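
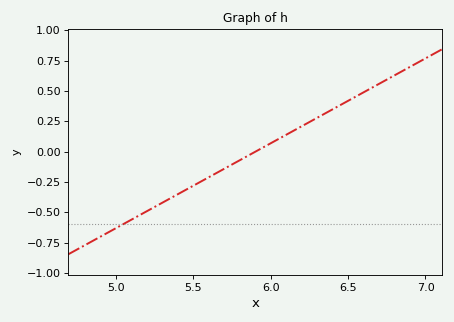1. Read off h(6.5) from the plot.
0.42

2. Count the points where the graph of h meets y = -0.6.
1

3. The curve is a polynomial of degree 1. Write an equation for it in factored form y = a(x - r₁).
y = 0.7(x - 5.9)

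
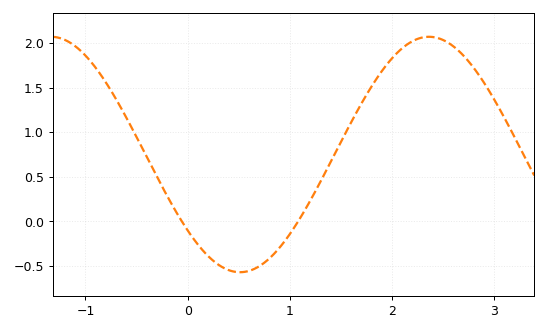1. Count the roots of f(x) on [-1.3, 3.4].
2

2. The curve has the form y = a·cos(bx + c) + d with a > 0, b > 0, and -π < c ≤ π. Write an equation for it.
y = 1.32cos(1.7x + 2.3) + 0.75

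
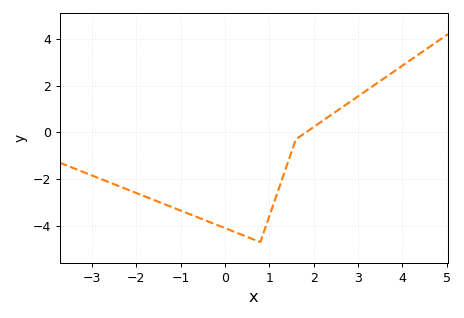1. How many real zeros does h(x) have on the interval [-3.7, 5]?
1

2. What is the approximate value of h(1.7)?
-0.169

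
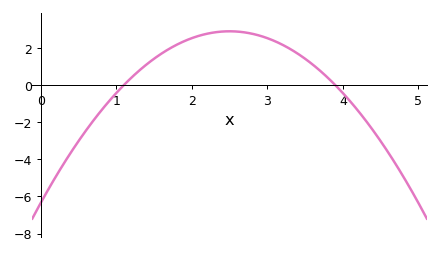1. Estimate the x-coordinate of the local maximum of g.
2.5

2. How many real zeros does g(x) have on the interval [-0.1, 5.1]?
2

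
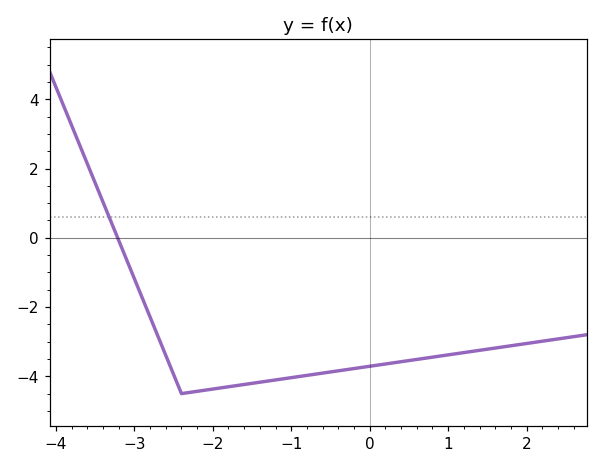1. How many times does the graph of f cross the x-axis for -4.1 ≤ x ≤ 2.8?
1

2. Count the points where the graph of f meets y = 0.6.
1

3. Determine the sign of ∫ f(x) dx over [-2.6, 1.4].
negative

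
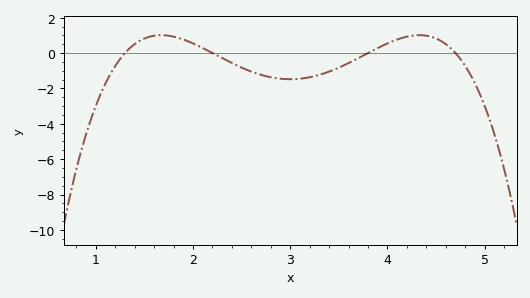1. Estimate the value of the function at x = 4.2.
1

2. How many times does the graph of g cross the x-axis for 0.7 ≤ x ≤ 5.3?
4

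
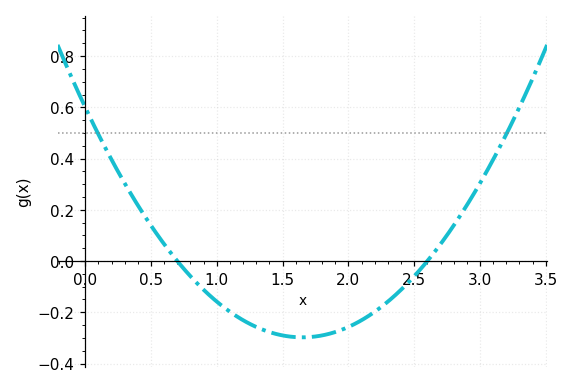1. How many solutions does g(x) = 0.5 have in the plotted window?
2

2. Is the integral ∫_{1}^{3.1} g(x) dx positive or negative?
negative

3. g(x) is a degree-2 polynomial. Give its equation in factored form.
y = 0.33(x - 0.7)(x - 2.6)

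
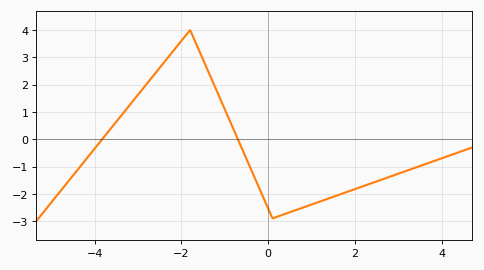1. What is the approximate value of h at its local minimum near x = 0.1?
-2.9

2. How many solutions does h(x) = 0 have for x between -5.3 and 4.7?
2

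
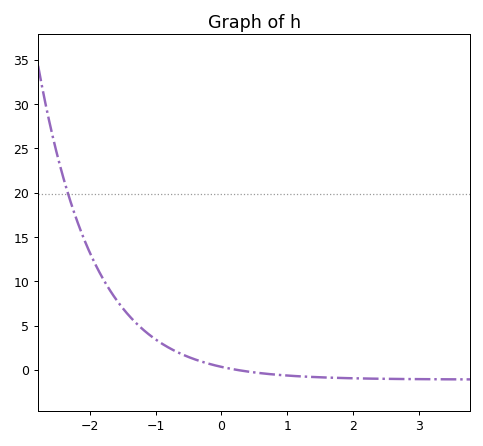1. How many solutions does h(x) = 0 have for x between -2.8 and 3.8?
1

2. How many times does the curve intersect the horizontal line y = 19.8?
1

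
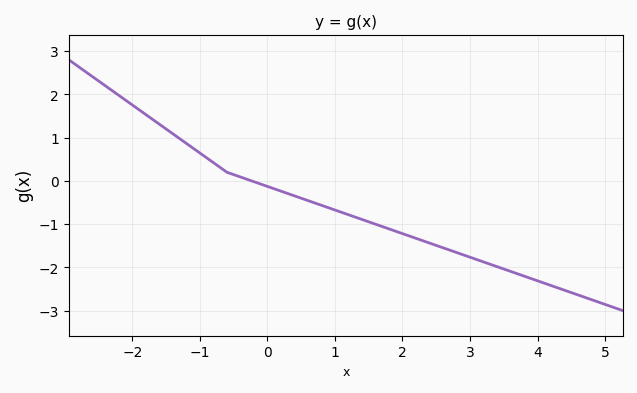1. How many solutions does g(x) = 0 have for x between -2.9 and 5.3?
1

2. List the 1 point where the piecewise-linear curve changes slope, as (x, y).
(-0.6, 0.2)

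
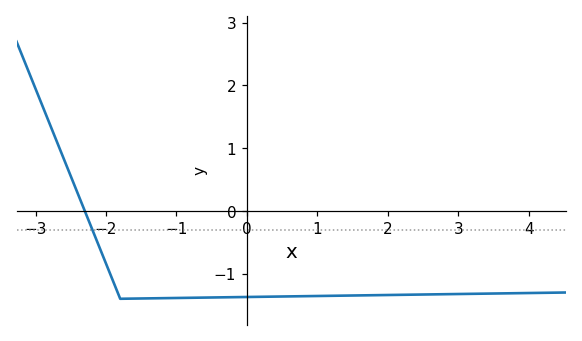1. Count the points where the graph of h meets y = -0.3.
1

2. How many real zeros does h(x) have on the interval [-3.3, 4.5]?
1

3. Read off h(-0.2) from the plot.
-1.37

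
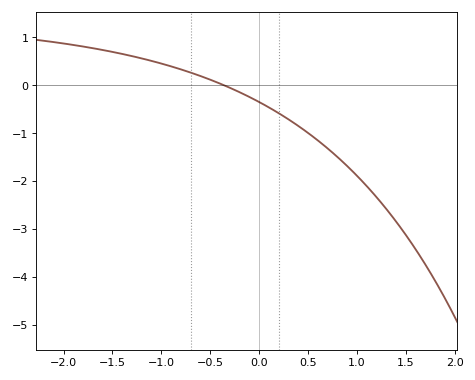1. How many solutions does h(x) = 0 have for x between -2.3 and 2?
1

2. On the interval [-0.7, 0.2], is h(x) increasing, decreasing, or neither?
decreasing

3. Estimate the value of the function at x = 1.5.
-3.12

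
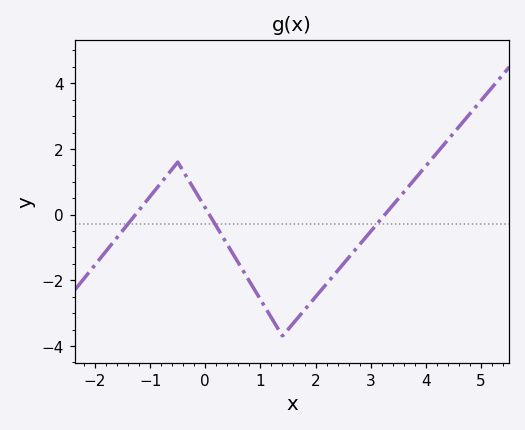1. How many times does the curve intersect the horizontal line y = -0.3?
3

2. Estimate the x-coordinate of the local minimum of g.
1.4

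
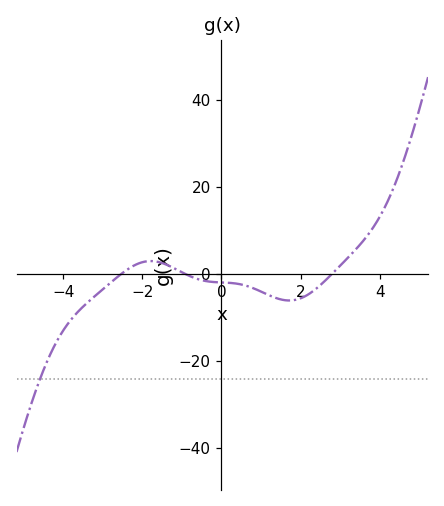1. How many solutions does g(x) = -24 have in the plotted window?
1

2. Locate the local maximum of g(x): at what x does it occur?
-1.8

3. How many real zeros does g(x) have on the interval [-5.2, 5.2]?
3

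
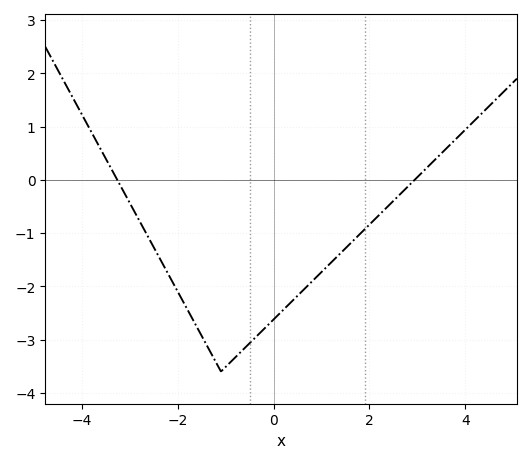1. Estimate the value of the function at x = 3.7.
0.673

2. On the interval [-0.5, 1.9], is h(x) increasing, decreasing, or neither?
increasing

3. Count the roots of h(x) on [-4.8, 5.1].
2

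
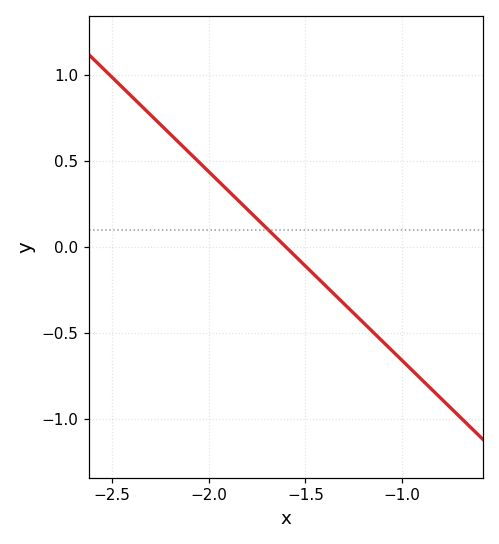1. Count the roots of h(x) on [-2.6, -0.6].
1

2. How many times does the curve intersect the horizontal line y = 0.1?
1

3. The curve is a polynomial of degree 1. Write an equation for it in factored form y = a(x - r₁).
y = -1.1(x + 1.6)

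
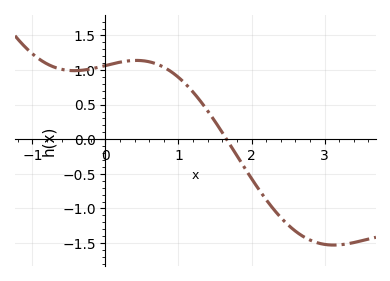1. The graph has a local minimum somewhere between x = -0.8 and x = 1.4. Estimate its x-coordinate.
-0.4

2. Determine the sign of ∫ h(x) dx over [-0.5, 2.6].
positive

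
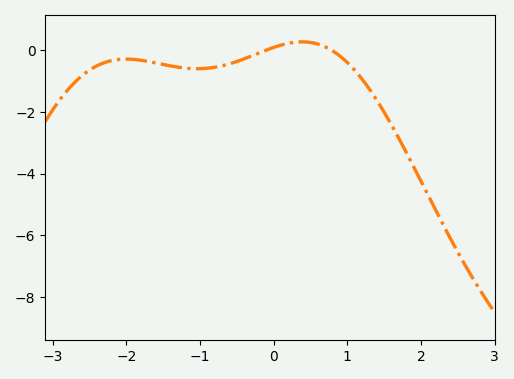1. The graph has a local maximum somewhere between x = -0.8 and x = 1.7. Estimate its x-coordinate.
0.4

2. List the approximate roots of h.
-0.1, 0.8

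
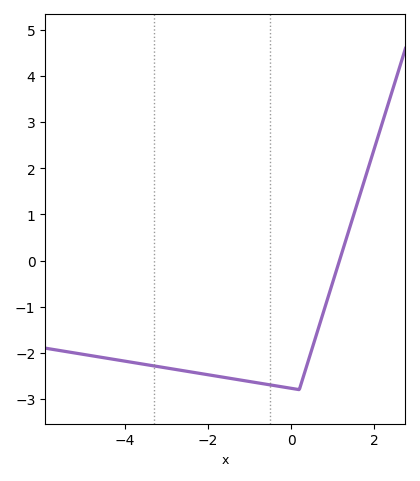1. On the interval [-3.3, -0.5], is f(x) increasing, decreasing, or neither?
decreasing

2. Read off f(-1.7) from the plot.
-2.5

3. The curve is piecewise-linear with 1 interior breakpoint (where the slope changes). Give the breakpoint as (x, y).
(0.2, -2.8)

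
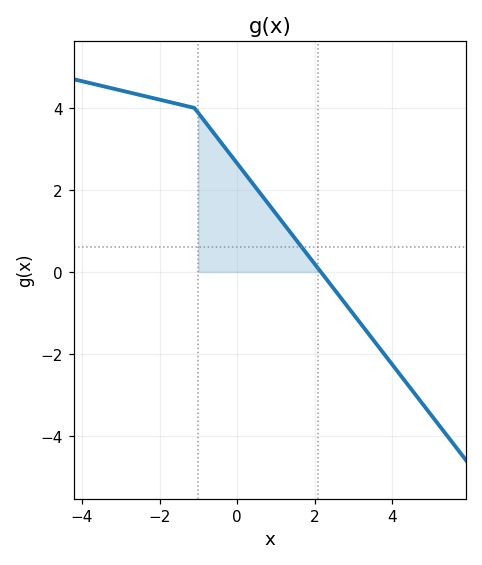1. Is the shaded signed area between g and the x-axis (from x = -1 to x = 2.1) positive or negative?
positive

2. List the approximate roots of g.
2.2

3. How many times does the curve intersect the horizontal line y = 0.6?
1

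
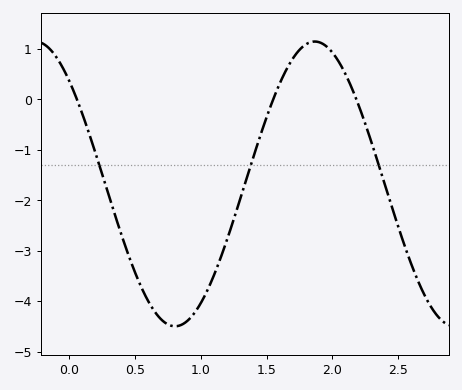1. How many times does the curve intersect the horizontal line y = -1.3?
3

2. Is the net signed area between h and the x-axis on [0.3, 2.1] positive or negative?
negative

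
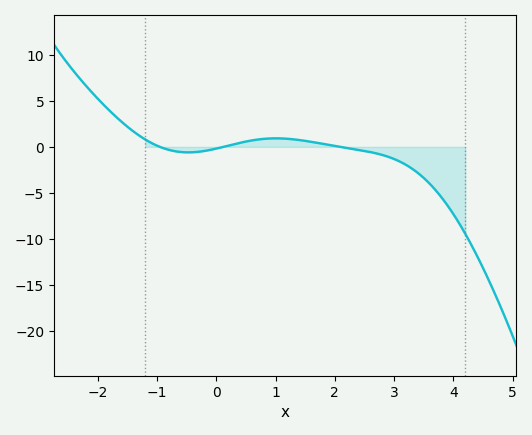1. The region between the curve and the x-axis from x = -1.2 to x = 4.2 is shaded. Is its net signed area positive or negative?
negative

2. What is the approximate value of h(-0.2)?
-0.5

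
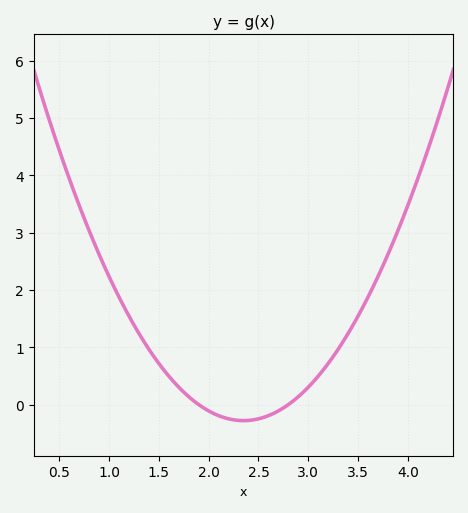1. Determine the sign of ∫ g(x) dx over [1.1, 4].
positive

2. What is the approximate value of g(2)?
-0.11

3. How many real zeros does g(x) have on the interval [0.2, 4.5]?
2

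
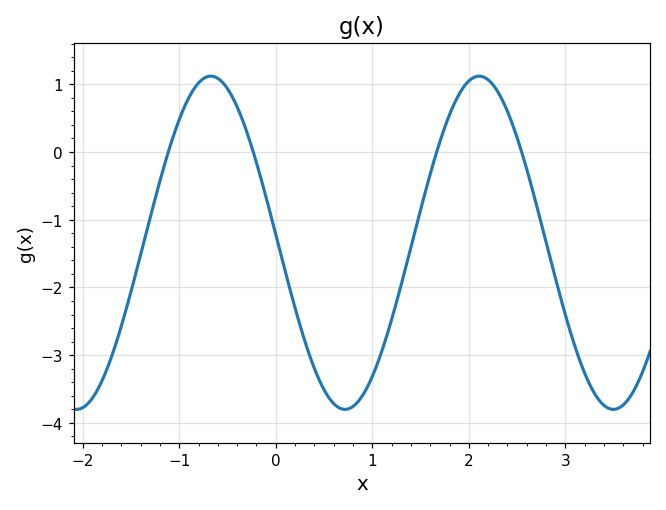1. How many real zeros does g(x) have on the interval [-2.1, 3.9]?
4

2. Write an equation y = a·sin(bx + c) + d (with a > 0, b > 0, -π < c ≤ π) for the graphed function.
y = 2.46sin(2.3x + 3.1) - 1.34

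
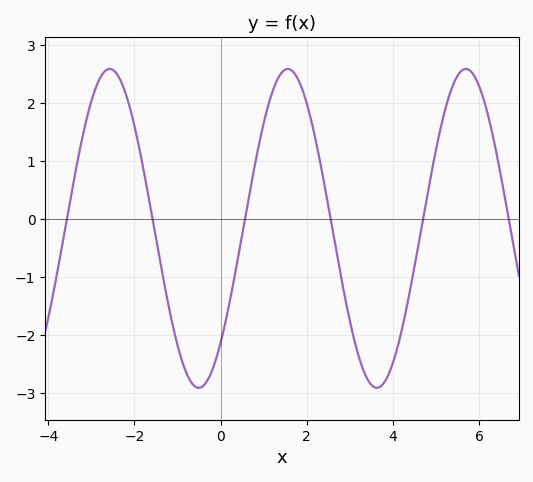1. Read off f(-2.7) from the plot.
2.5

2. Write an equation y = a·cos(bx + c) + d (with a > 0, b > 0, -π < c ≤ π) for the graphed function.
y = 2.75cos(1.5x - 2.4) - 0.16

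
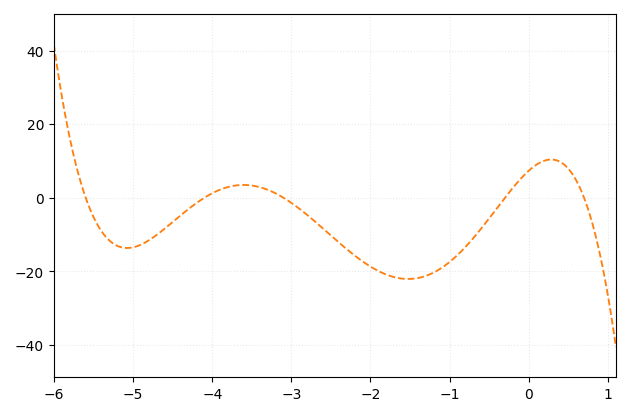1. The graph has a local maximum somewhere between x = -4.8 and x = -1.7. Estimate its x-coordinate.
-3.6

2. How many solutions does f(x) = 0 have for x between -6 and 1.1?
5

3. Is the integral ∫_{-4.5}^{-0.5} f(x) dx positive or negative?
negative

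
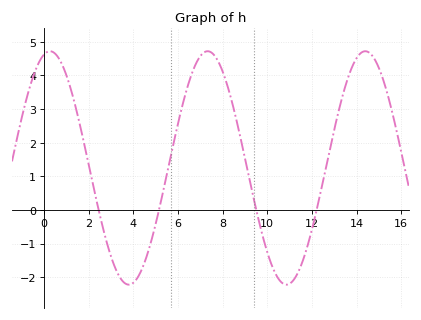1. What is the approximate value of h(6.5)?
3.8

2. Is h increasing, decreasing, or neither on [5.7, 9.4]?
neither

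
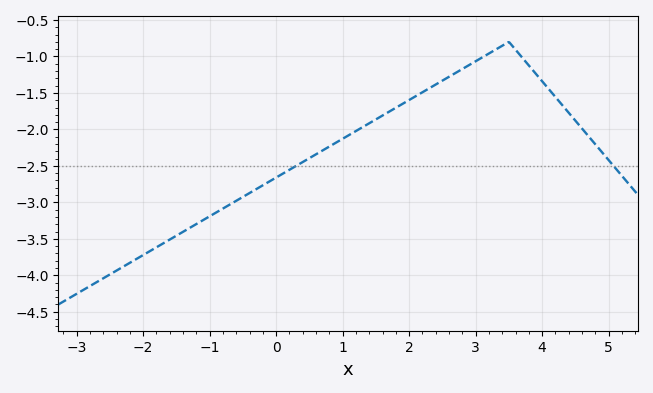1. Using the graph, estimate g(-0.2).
-2.77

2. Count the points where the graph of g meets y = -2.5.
2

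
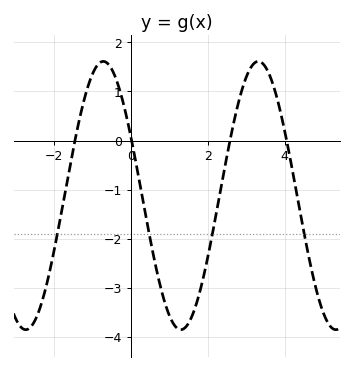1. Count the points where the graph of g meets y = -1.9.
4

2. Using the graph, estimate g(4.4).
-1.4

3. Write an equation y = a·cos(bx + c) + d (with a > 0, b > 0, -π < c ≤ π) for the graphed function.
y = 2.73cos(1.6x + 1.1) - 1.12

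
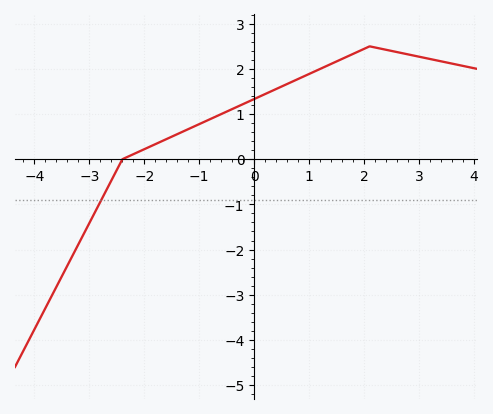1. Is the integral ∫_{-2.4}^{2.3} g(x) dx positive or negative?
positive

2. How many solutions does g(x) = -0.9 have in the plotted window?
1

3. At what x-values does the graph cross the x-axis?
-2.4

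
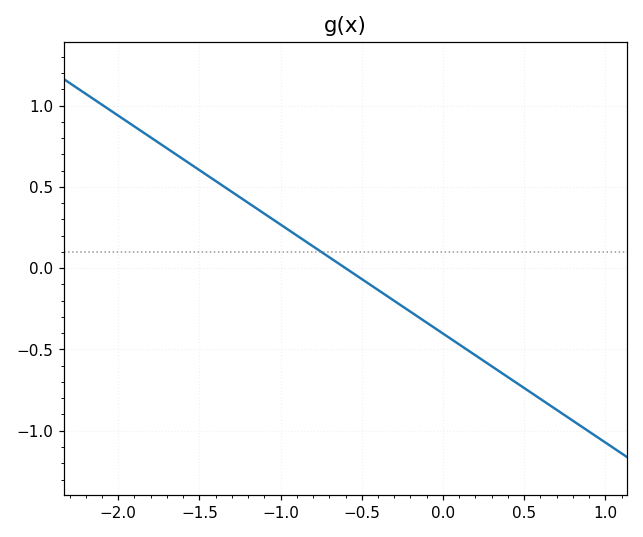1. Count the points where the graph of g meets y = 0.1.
1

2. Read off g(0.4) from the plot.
-0.65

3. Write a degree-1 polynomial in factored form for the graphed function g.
y = -0.67(x + 0.6)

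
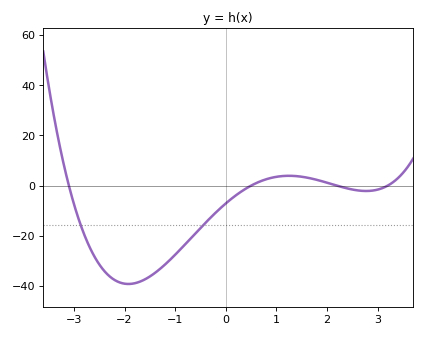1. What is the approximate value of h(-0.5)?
-16.9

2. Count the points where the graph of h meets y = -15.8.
2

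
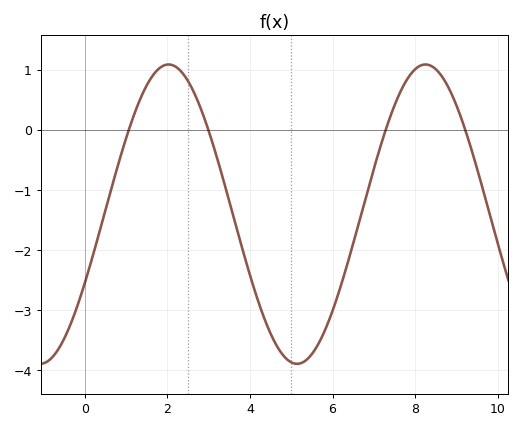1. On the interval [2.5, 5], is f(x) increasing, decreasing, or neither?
decreasing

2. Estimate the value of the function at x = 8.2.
1.1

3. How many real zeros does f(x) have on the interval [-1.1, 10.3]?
4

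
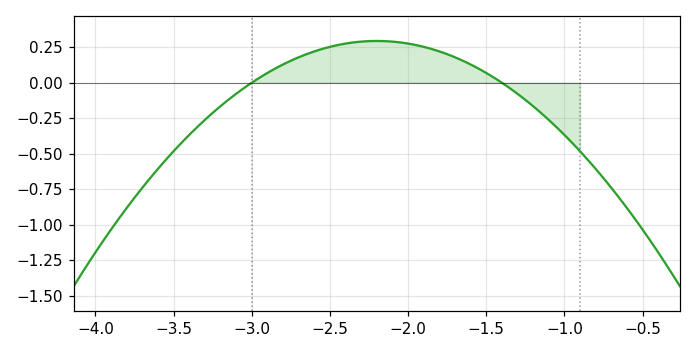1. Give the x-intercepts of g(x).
-3, -1.4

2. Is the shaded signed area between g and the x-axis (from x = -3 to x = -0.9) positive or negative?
positive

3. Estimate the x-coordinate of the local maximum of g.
-2.2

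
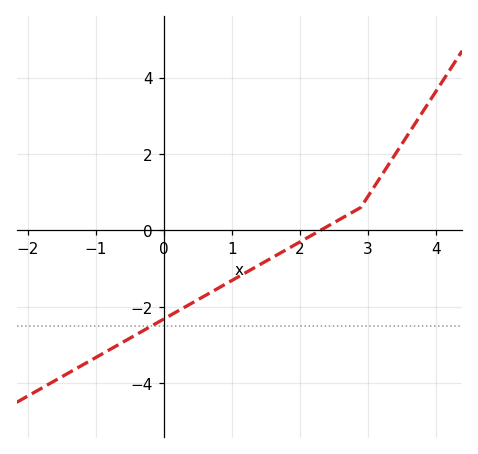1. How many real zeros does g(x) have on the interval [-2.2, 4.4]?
1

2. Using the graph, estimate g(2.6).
0.2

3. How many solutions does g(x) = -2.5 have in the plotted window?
1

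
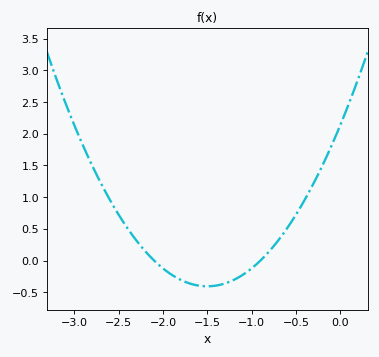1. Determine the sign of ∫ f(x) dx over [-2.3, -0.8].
negative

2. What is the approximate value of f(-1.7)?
-0.35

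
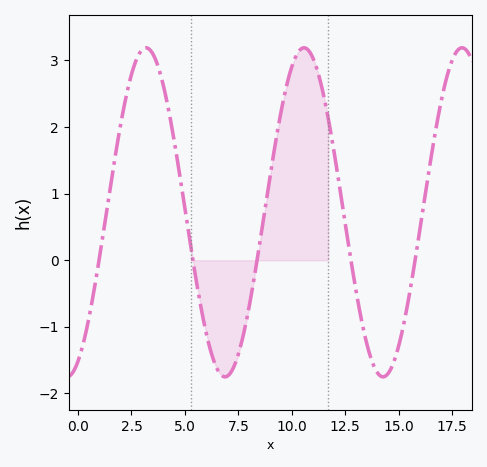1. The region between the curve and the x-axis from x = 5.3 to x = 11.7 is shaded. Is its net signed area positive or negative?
positive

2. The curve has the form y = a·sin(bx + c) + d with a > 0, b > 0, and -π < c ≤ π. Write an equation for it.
y = 2.47sin(0.85x - 1.13) + 0.72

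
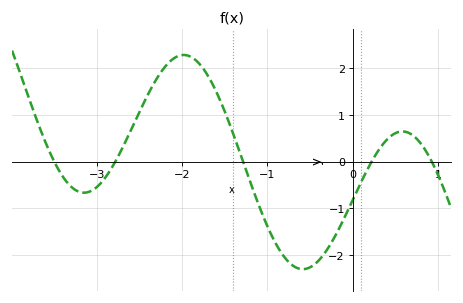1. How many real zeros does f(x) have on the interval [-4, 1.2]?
5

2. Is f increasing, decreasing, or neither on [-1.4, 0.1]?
neither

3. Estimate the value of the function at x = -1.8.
2.11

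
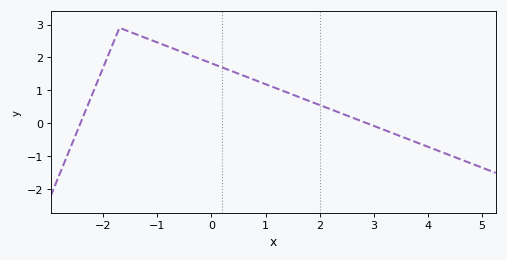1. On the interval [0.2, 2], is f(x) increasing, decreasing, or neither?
decreasing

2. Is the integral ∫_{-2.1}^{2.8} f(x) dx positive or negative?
positive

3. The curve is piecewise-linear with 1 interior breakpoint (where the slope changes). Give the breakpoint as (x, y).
(-1.7, 2.9)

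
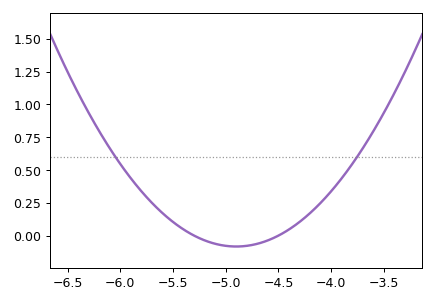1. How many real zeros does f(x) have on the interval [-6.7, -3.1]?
2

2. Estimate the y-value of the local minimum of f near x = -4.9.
-0.083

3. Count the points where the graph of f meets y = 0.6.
2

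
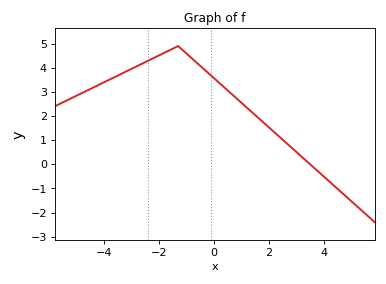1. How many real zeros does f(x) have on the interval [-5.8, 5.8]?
1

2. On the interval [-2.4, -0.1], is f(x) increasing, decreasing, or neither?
neither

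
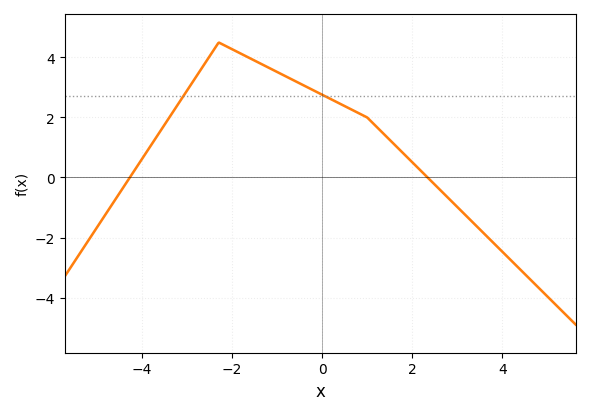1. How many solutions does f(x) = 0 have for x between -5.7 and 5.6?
2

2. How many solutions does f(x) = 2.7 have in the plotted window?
2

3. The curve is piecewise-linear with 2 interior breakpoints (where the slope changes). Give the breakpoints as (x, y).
(-2.3, 4.5); (1, 2)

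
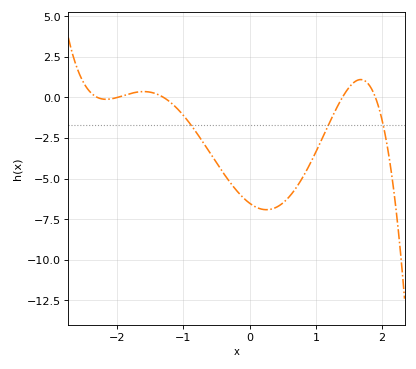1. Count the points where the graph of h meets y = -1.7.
3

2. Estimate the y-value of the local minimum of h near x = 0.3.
-6.92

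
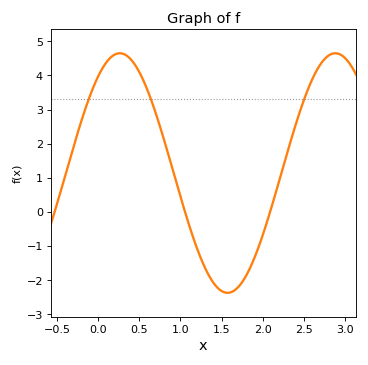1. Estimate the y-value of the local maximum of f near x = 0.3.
4.65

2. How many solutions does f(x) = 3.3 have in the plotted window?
3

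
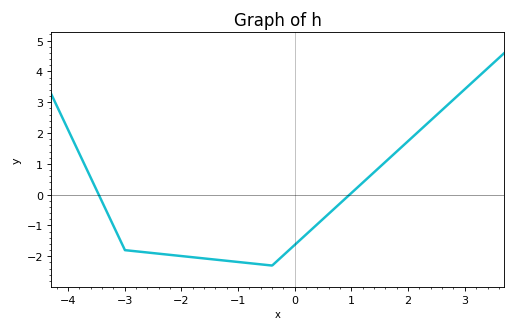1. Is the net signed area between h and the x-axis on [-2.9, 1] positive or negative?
negative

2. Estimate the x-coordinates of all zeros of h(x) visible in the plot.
-3.46, 0.966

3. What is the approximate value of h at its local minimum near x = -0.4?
-2.3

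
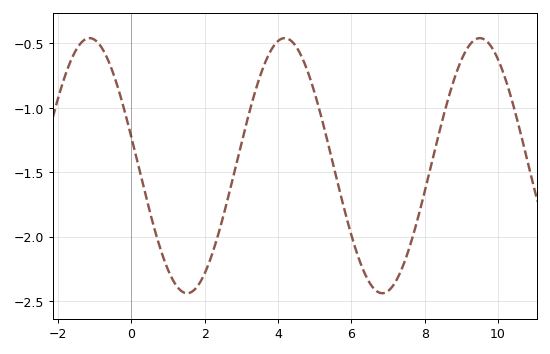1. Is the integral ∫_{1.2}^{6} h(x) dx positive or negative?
negative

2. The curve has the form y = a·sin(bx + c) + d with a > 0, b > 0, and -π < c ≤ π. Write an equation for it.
y = 0.99sin(1.18x + 2.92) - 1.45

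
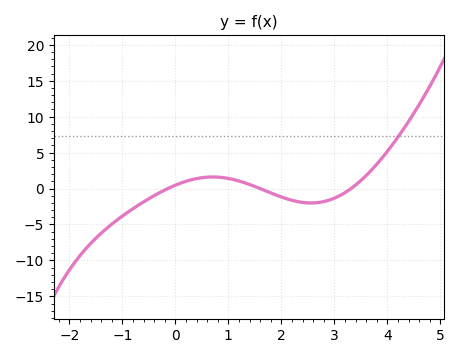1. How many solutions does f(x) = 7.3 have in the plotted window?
1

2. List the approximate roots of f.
-0.1, 1.6, 3.3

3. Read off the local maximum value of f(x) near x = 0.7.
1.5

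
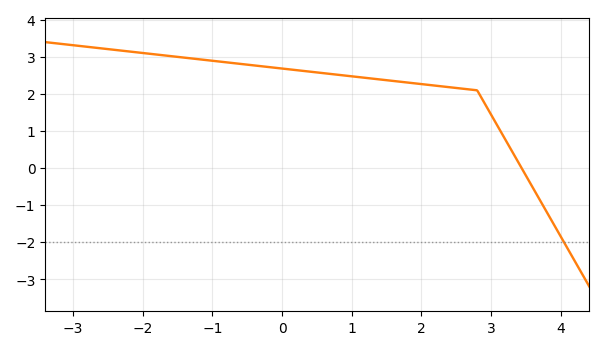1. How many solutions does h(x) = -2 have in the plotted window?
1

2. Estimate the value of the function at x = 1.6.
2.4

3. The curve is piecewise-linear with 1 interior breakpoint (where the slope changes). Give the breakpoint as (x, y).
(2.8, 2.1)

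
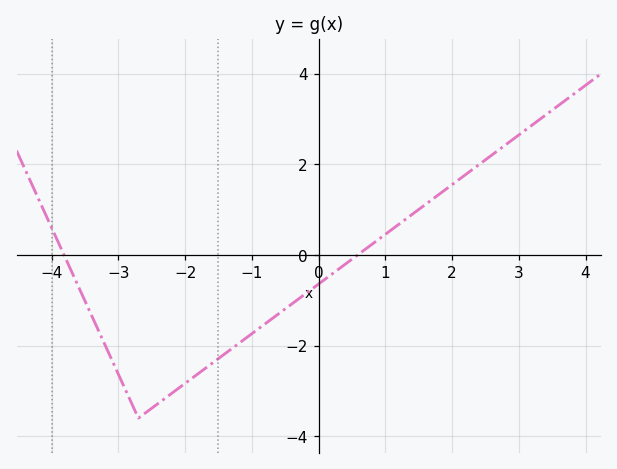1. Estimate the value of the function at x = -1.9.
-2.8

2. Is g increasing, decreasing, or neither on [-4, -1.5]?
neither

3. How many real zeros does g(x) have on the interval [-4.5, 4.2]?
2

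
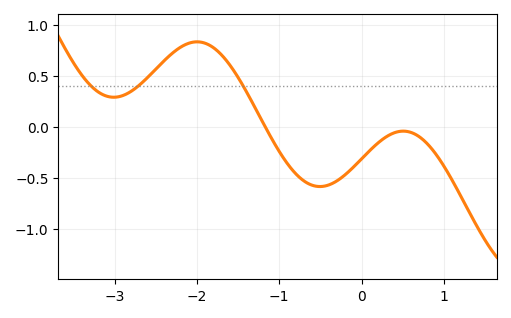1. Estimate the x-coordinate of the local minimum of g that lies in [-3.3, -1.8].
-3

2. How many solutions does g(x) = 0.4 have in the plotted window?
3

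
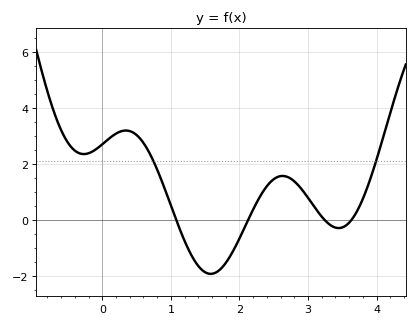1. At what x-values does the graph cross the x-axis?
1.08, 2.12, 3.25, 3.63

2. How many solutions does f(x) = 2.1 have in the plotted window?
2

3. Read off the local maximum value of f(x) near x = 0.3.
3.19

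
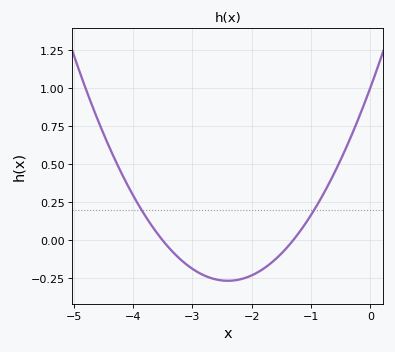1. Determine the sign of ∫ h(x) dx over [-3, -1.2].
negative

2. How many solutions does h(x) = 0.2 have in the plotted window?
2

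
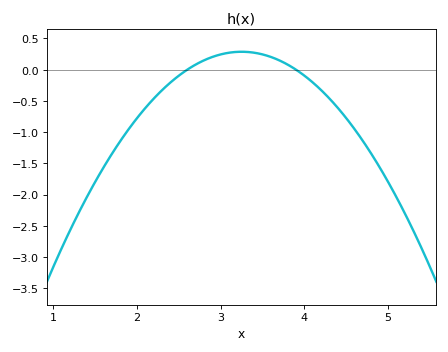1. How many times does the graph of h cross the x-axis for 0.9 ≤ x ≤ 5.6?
2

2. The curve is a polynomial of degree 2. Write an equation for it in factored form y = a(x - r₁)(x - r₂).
y = -0.68(x - 2.6)(x - 3.9)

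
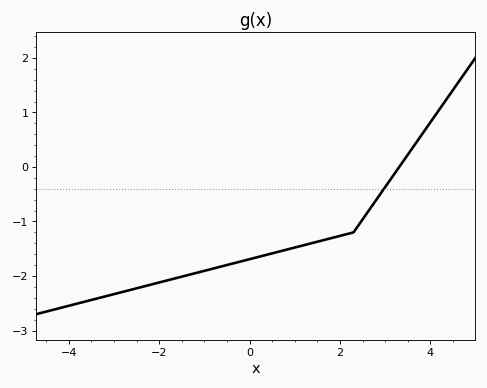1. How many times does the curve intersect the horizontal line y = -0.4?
1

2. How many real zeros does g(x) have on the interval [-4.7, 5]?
1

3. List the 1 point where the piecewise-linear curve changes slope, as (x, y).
(2.3, -1.2)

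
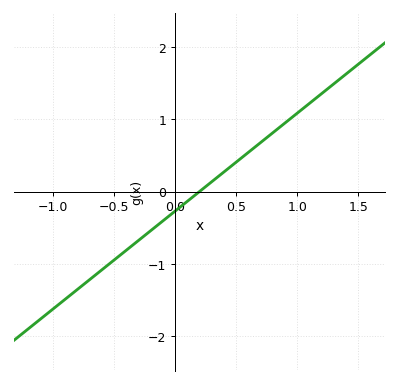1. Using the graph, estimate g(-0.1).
-0.4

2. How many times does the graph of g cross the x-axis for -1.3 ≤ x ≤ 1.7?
1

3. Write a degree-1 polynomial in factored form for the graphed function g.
y = 1.36(x - 0.2)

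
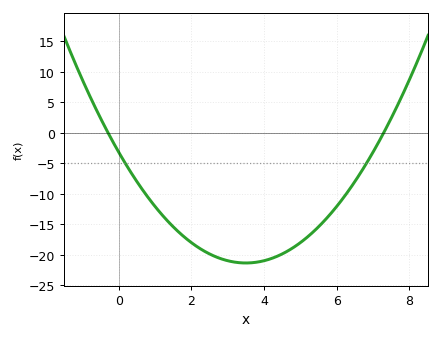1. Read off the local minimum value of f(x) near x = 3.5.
-21.5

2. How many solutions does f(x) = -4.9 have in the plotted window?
2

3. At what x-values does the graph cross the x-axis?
-0.2, 7.2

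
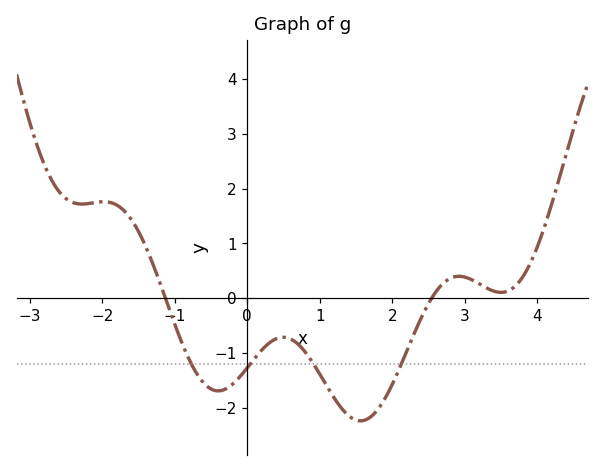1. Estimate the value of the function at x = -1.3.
0.62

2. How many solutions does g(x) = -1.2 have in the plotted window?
4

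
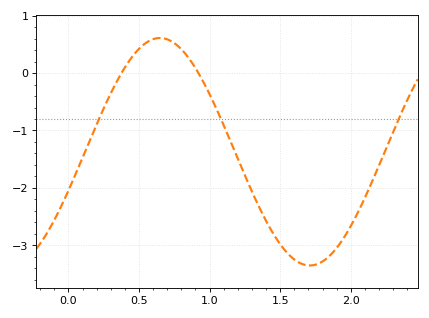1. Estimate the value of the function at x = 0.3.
-0.4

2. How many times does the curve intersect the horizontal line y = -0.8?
3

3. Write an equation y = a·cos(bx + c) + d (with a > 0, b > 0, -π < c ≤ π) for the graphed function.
y = 1.98cos(3x - 1.9) - 1.37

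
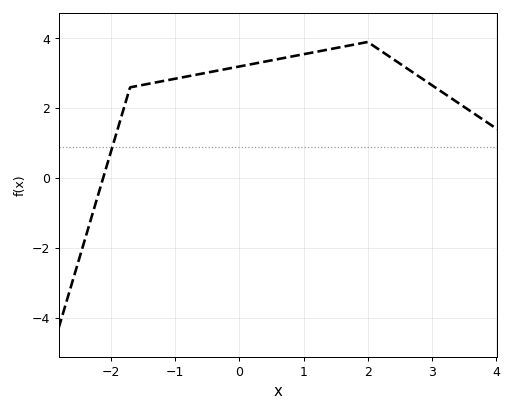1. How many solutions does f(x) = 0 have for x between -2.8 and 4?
1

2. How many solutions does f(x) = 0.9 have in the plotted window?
1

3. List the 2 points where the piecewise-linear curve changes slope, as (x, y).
(-1.7, 2.6); (2, 3.9)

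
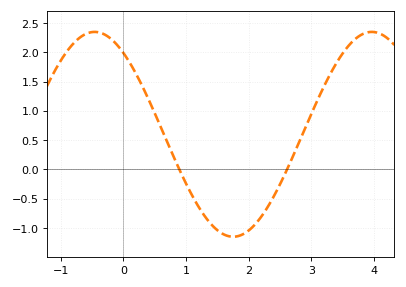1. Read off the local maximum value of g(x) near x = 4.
2.35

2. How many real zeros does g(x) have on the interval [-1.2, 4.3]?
2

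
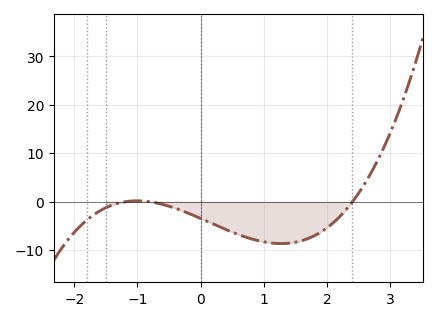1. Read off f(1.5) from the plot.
-8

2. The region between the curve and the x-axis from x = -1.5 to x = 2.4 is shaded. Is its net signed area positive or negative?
negative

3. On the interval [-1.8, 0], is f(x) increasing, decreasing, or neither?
neither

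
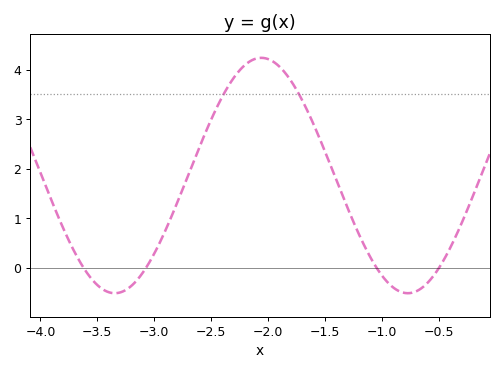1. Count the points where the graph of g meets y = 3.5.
2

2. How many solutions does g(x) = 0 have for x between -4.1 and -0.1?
4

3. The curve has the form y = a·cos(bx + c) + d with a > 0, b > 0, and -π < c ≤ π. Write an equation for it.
y = 2.38cos(2.44x - 1.26) + 1.86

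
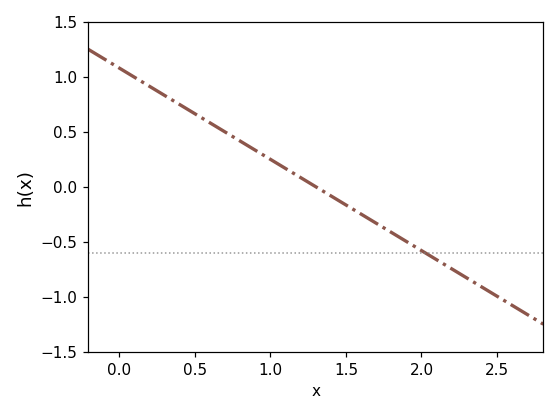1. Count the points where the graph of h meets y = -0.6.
1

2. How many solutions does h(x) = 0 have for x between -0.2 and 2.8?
1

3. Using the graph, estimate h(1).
0.249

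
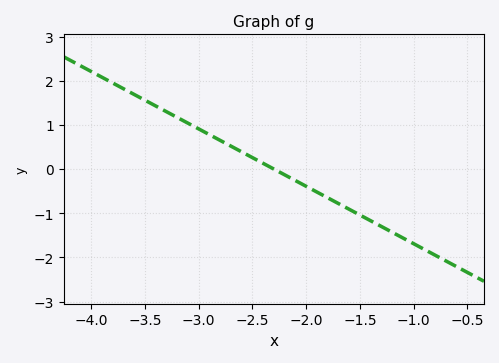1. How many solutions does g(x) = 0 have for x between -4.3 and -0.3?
1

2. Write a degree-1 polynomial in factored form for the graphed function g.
y = -1.3(x + 2.3)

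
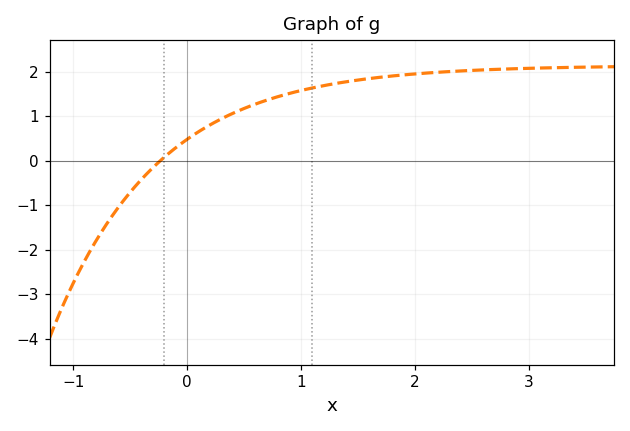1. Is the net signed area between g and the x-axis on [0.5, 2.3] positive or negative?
positive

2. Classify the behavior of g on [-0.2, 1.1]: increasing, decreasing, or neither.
increasing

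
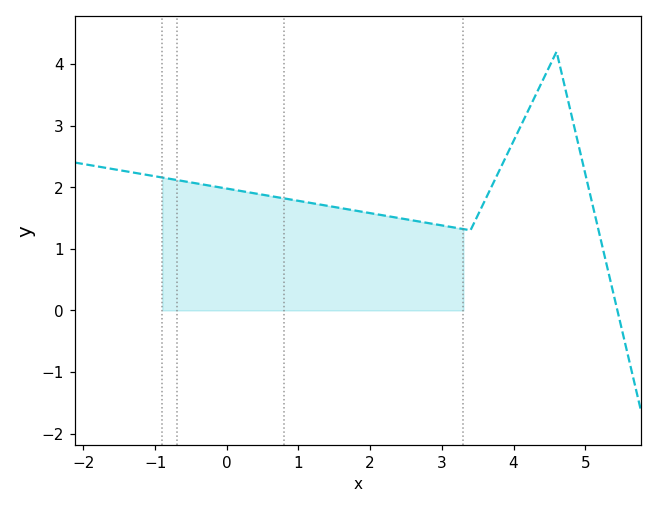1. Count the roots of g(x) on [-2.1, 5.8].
1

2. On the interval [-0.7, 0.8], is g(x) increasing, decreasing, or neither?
decreasing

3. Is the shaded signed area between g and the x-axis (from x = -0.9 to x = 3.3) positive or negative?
positive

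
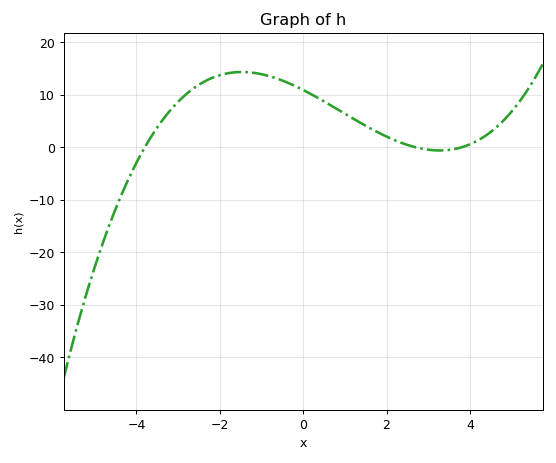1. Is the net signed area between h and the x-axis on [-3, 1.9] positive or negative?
positive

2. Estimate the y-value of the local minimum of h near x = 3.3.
-1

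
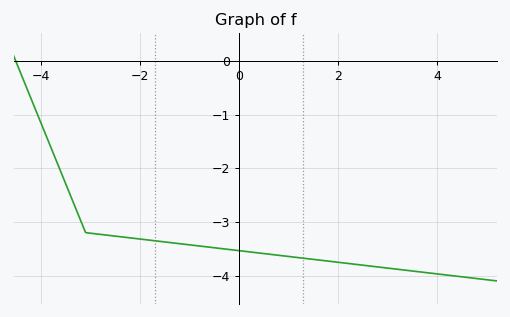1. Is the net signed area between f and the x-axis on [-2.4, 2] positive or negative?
negative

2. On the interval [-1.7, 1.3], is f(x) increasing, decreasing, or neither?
decreasing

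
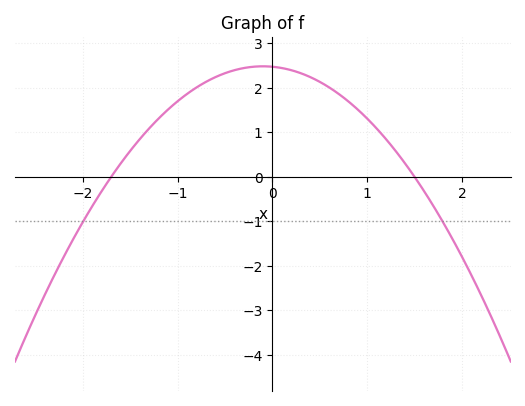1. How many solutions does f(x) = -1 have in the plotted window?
2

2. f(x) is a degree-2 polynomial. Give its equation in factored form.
y = -0.97(x + 1.7)(x - 1.5)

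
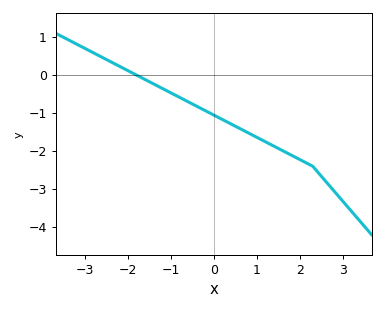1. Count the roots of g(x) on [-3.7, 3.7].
1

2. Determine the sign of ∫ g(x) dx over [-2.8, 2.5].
negative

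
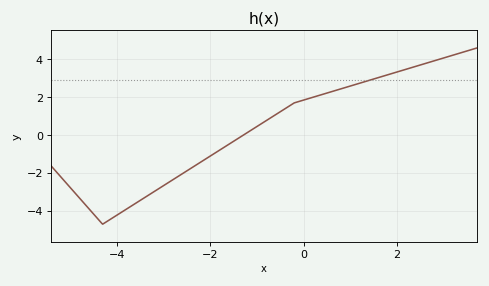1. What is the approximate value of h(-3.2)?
-3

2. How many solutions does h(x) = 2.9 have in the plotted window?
1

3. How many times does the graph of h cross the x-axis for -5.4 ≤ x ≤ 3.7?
1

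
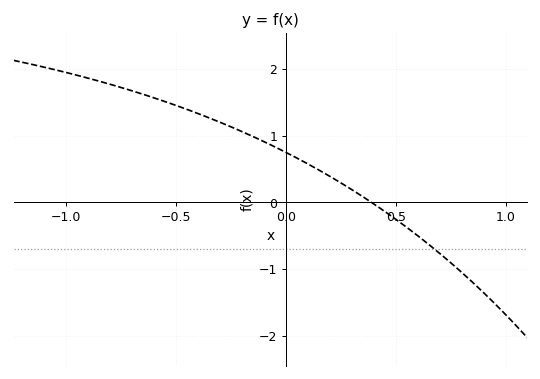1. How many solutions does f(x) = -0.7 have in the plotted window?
1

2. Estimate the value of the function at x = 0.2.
0.4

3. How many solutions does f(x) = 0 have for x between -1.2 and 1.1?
1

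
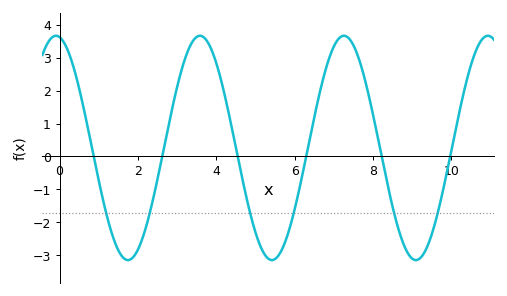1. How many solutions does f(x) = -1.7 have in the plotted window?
6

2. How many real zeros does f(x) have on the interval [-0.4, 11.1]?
6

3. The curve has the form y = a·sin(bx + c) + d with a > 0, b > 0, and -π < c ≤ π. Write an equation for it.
y = 3.4sin(1.7x + 1.7) + 0.26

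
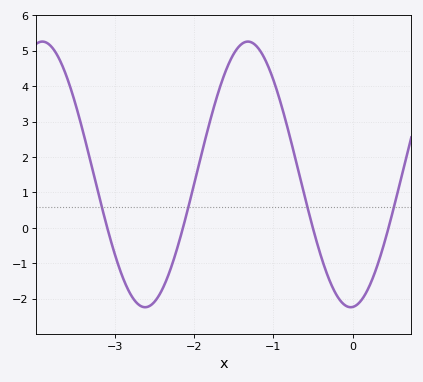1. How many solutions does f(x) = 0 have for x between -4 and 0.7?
4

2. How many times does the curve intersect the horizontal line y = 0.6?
4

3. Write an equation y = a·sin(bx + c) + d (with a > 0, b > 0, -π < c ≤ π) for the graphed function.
y = 3.75sin(2.4x - 1.5) + 1.51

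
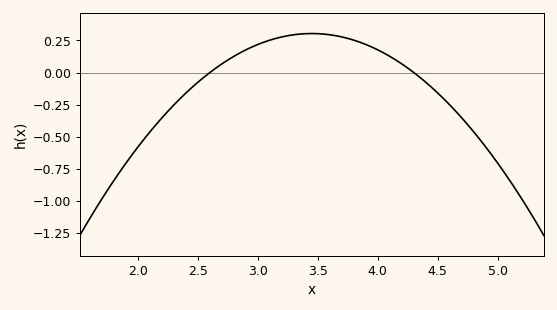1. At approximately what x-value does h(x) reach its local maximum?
3.4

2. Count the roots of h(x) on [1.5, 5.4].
2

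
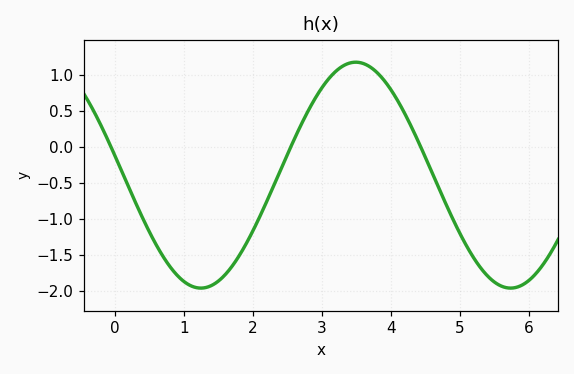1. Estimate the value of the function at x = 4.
0.794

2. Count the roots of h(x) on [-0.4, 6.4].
3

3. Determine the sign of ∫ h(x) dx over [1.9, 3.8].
positive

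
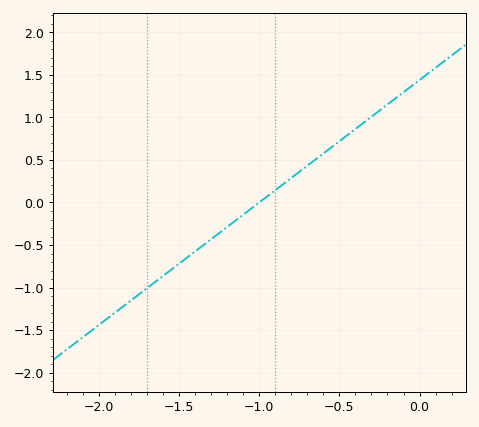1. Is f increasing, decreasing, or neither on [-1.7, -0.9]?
increasing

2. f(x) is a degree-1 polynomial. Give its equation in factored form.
y = 1.44(x + 1)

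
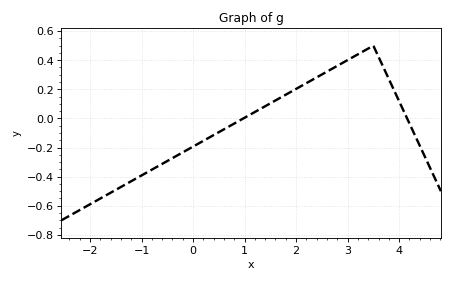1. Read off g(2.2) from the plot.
0.24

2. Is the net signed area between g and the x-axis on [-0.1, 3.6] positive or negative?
positive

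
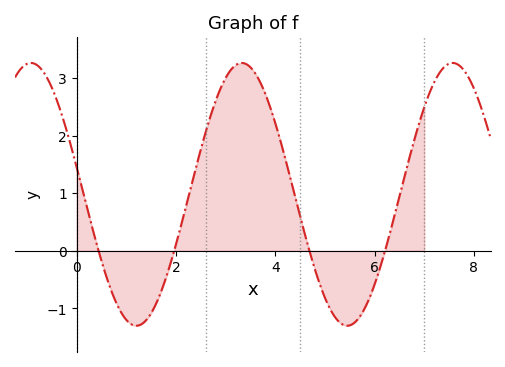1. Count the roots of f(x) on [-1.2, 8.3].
4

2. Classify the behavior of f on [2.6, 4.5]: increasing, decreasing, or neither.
neither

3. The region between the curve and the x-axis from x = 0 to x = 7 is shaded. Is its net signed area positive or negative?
positive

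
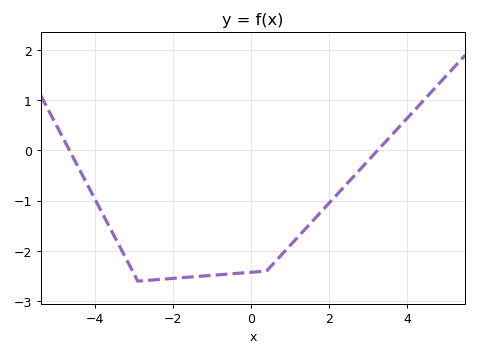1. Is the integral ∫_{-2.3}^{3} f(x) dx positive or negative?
negative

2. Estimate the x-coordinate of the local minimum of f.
-2.9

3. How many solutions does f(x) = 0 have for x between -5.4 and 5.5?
2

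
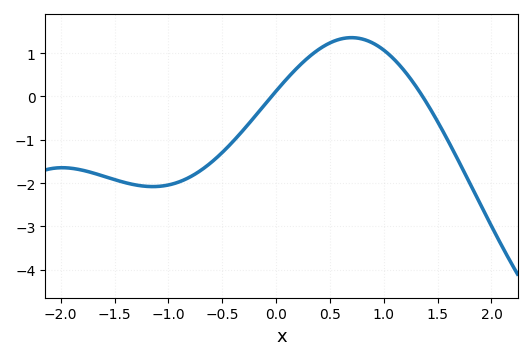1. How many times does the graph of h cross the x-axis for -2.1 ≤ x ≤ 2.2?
2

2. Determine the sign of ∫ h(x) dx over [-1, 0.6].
negative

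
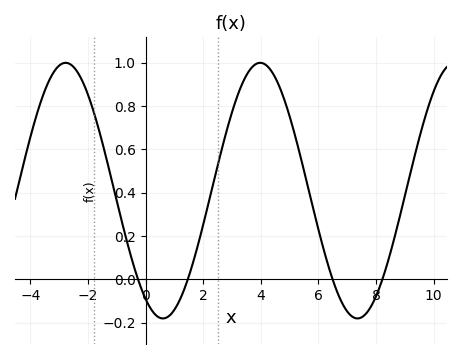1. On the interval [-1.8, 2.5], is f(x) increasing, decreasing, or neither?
neither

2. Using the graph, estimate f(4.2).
0.988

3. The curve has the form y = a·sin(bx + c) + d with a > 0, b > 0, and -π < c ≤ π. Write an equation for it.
y = 0.59sin(0.93x - 2.13) + 0.41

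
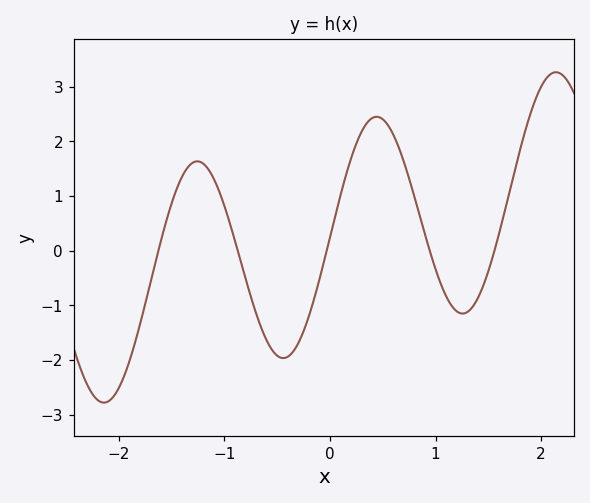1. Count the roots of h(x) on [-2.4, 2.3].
5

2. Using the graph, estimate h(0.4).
2.4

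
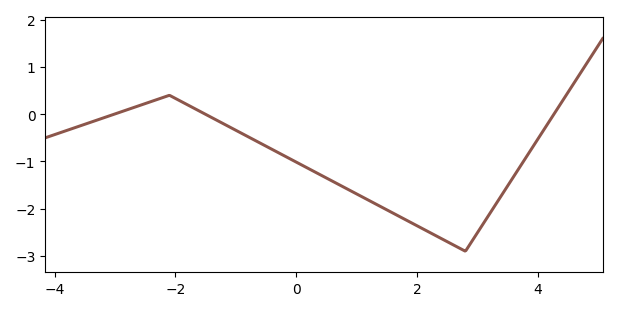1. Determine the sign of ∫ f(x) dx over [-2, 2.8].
negative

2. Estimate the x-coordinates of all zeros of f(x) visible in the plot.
-3.01, -1.51, 4.26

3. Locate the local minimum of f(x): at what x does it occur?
2.8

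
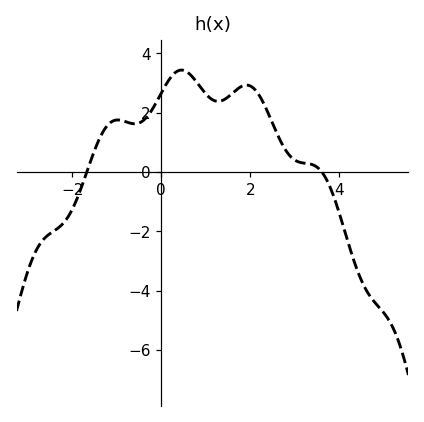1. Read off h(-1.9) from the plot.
-1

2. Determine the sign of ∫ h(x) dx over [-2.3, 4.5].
positive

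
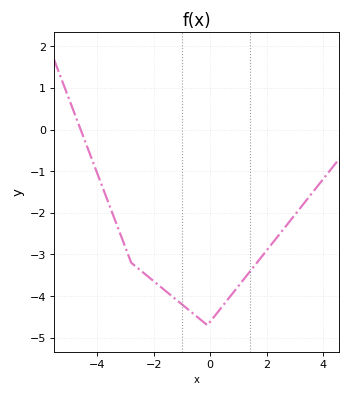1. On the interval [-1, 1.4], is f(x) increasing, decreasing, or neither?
neither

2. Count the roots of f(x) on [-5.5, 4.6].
1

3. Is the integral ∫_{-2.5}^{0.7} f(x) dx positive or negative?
negative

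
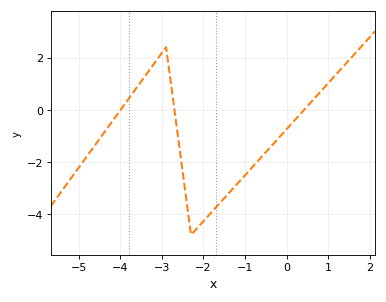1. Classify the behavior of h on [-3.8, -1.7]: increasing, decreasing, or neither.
neither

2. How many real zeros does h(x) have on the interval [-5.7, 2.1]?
3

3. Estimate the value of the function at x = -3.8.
0.4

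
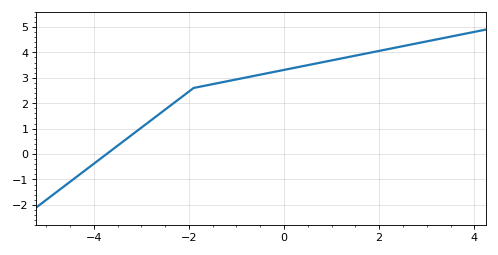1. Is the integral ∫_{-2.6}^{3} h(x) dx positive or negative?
positive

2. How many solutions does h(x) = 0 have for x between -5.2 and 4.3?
1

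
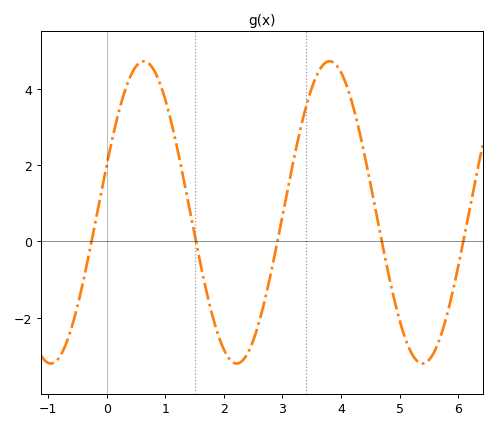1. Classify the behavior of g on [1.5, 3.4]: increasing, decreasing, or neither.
neither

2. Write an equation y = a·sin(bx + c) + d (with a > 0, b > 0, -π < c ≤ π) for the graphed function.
y = 3.96sin(2x + 0.32) + 0.76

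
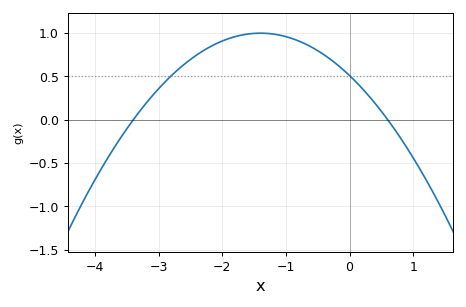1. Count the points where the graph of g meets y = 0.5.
2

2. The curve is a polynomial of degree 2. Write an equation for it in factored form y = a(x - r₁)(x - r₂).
y = -0.25(x + 3.4)(x - 0.6)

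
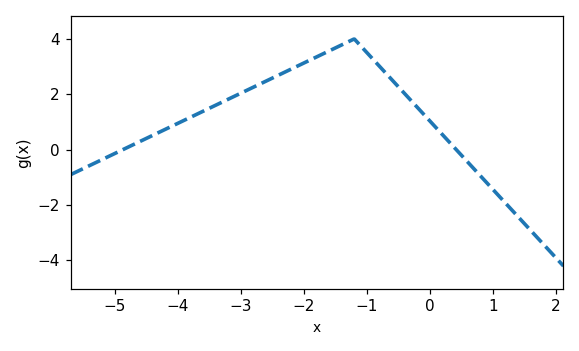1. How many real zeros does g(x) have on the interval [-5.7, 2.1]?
2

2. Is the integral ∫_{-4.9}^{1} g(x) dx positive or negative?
positive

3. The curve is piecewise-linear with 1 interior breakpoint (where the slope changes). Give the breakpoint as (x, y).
(-1.2, 4)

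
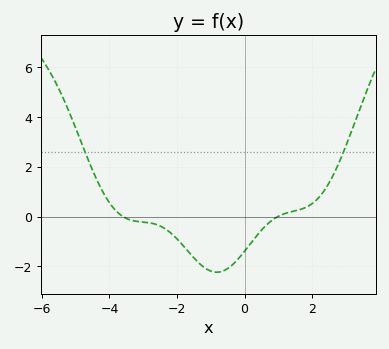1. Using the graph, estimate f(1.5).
0.2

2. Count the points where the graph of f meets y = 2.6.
2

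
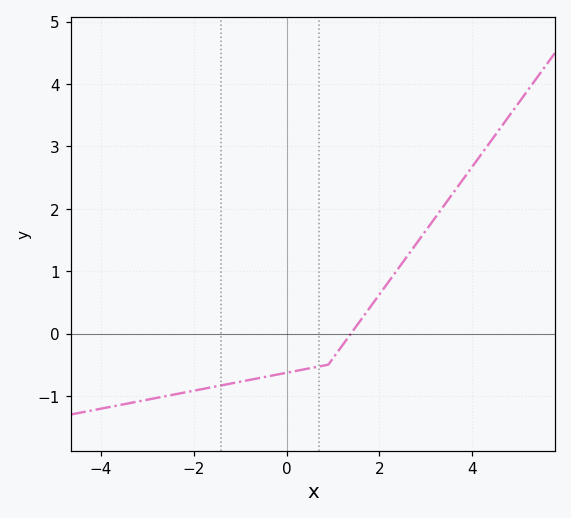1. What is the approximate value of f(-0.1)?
-0.6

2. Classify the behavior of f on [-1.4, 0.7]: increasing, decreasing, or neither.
increasing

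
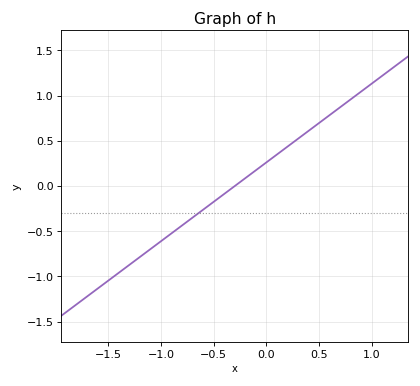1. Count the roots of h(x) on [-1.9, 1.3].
1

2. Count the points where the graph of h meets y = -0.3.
1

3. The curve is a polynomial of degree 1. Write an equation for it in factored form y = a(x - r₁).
y = 0.87(x + 0.3)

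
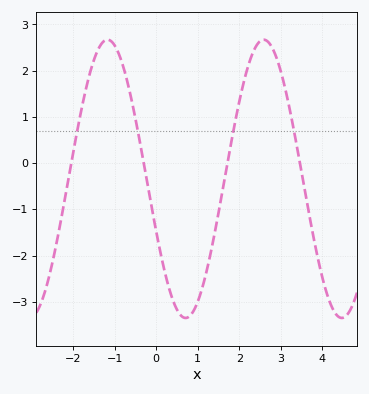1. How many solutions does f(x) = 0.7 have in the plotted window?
4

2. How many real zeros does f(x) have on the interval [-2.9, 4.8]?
4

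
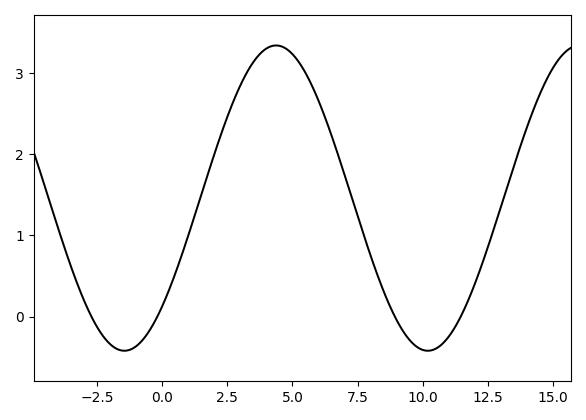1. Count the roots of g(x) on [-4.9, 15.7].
4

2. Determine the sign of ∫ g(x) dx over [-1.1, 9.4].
positive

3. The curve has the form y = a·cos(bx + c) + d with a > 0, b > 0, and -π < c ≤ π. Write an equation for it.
y = 1.88cos(0.54x - 2.4) + 1.46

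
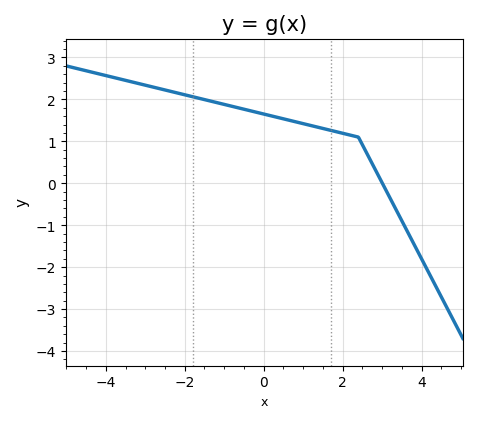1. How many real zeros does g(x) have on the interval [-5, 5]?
1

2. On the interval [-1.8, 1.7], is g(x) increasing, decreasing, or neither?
decreasing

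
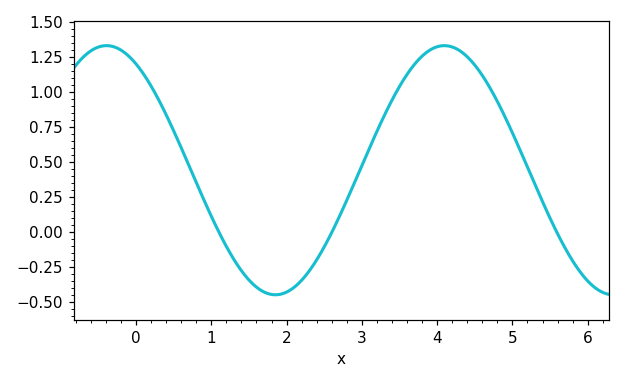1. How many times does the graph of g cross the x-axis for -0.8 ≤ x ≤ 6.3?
3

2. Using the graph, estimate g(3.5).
1.04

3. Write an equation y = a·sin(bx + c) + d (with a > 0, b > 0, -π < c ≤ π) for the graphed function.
y = 0.89sin(1.4x + 2.12) + 0.44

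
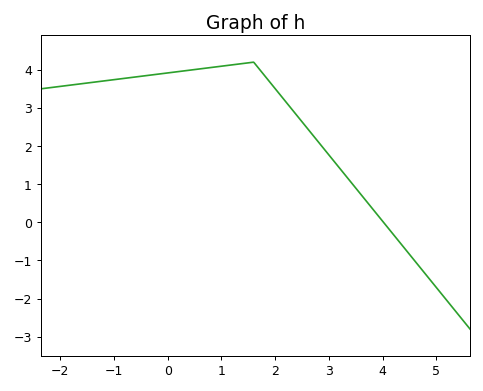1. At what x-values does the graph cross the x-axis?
4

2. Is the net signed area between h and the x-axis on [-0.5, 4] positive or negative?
positive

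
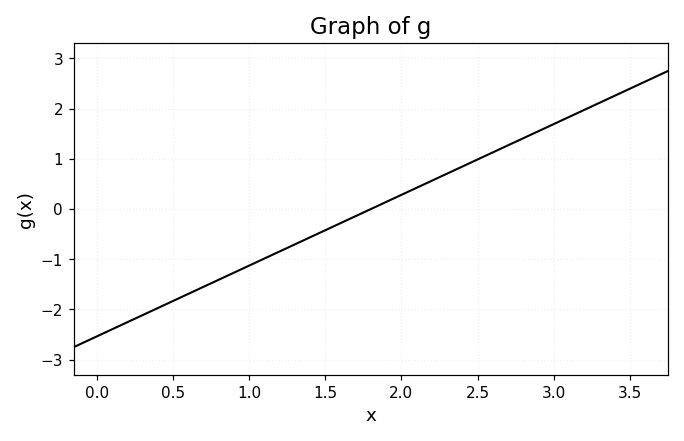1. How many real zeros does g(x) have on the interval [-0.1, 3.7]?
1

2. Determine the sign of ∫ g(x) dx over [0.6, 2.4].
negative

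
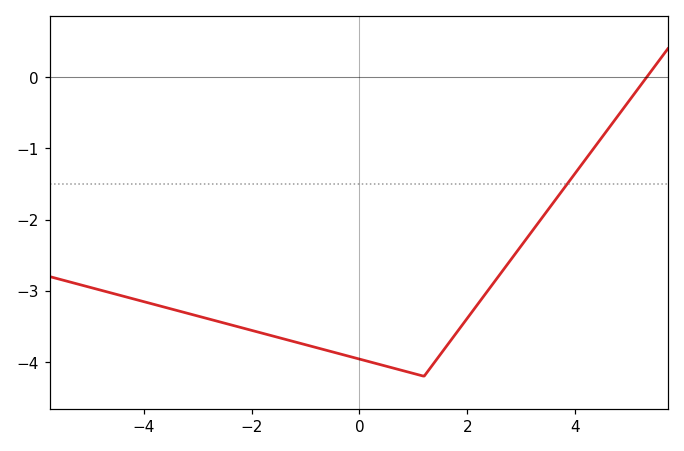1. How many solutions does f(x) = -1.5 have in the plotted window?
1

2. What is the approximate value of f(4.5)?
-0.846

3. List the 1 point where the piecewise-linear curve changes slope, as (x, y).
(1.2, -4.2)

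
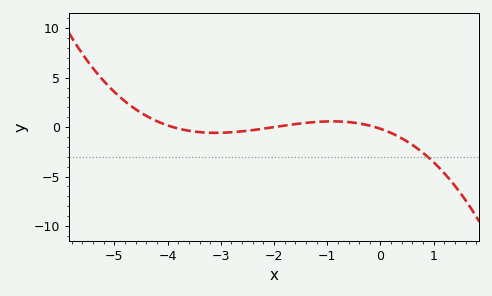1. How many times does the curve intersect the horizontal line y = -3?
1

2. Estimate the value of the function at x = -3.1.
-0.5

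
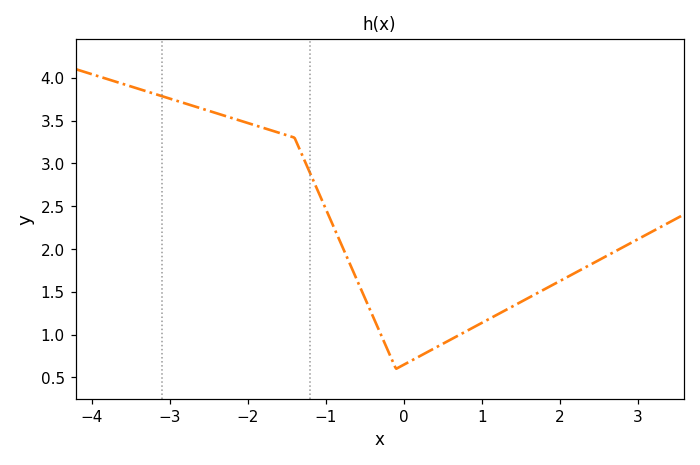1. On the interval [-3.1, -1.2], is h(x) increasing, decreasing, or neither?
decreasing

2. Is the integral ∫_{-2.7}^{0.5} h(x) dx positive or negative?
positive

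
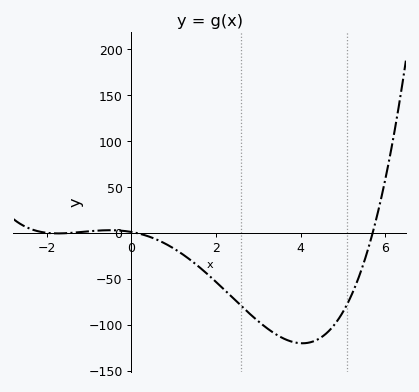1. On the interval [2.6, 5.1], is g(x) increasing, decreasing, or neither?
neither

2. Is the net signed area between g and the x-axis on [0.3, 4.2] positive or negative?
negative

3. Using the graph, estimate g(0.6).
-5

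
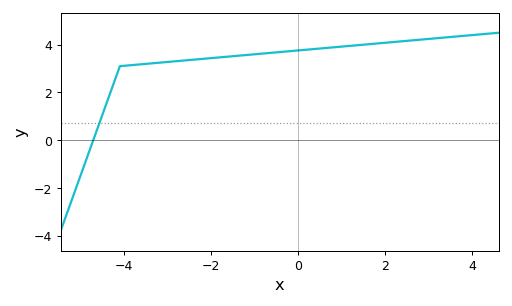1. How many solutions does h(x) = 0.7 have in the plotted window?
1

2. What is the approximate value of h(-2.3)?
3.39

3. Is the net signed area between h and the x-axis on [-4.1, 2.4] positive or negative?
positive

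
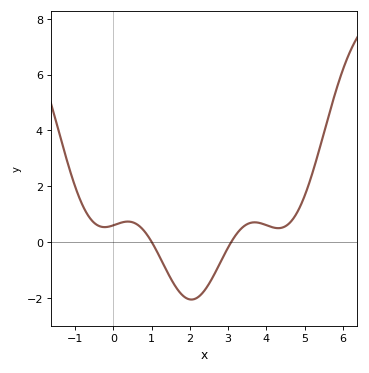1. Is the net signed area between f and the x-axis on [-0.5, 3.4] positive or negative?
negative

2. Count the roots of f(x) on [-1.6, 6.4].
2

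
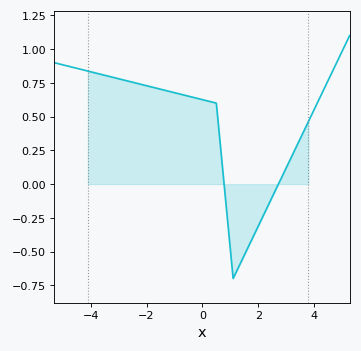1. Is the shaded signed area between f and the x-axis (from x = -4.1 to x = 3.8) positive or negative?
positive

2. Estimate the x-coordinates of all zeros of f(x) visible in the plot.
0.777, 2.72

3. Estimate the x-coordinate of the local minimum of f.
1.1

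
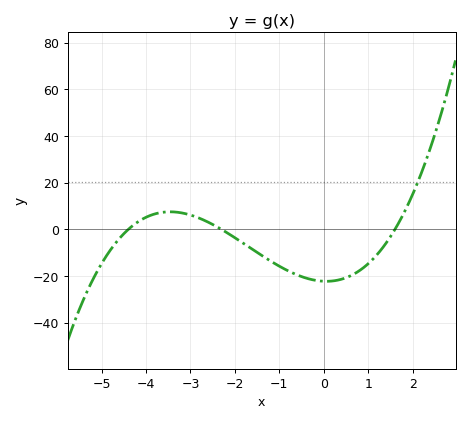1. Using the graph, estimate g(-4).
6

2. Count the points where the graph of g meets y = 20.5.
1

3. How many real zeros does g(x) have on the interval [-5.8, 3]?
3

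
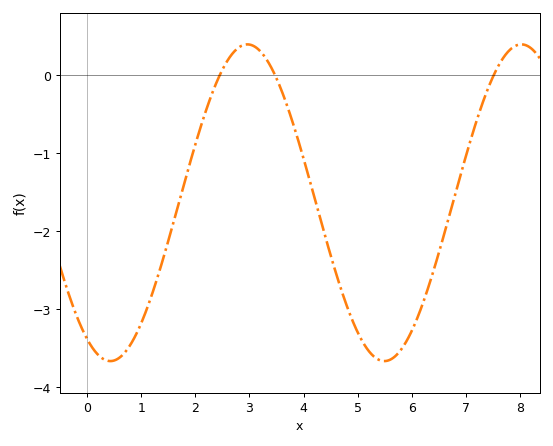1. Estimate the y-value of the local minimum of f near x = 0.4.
-3.7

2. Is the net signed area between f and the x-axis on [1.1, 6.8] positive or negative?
negative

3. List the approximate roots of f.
2.4, 3.4, 7.6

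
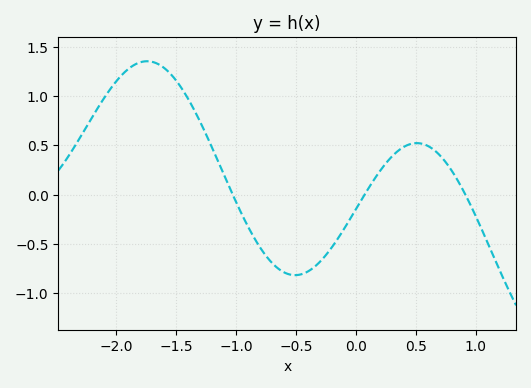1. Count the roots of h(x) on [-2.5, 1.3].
3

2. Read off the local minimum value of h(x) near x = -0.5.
-0.82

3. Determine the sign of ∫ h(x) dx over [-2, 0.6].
positive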